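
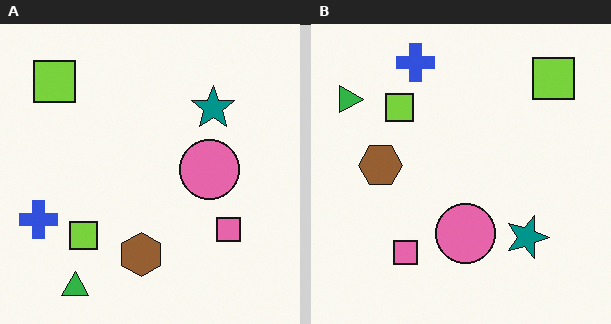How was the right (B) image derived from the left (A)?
It was rotated 90° clockwise.

The green triangle sits in the bottom-left of the left (A) image and the top-left of the right (B) — consistent with a whole-image 90° clockwise rotation.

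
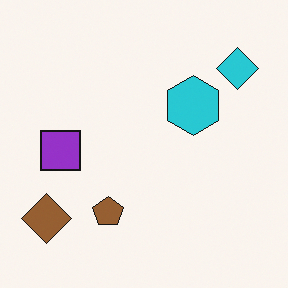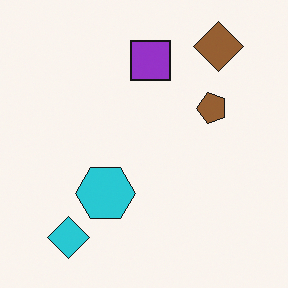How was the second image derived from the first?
The second image is the first transposed (reflected across the top-left ↔ bottom-right diagonal).

Shapes have swapped their row and column positions — what was in the top-right is now in the bottom-left — a diagonal reflection.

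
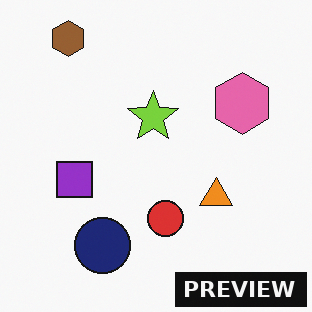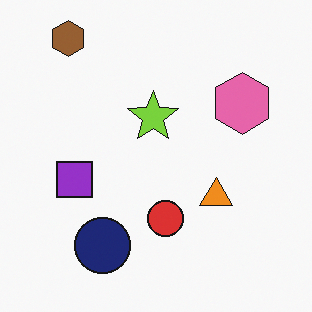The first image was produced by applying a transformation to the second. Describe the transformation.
This is the original image watermarked with the text "PREVIEW" in the lower-right corner.

A dark label reading "PREVIEW" appears in the lower-right corner.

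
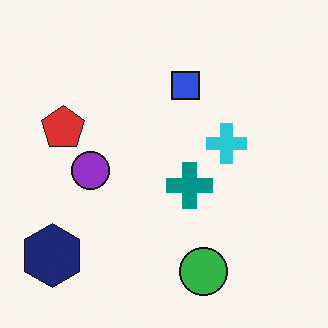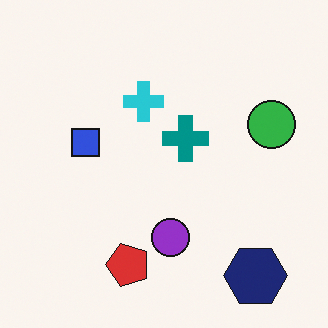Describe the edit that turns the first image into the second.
Rotated 90° counter-clockwise.

The navy hexagon sits in the bottom-left of the first image and the bottom-right of the second — consistent with a whole-image 90° counter-clockwise rotation.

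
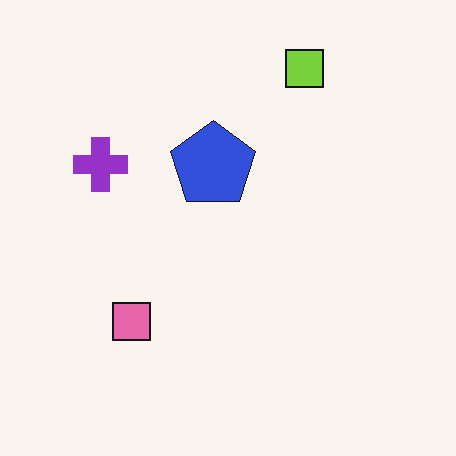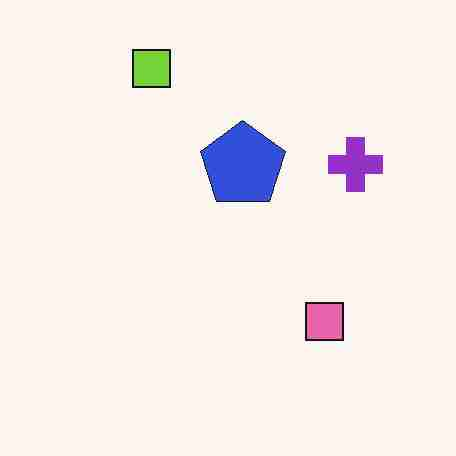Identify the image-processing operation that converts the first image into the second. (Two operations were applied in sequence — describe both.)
The second image is the first flipped horizontally (left ↔ right), then heavily JPEG-compressed with obvious blocking artifacts.

The purple cross is in the left of the first image and the right of the second — shapes on opposite sides of the vertical midline have swapped in a mirror flip. Blocky 8×8 compression artifacts appear around shape edges and the flat background shows ringing — characteristic JPEG degradation.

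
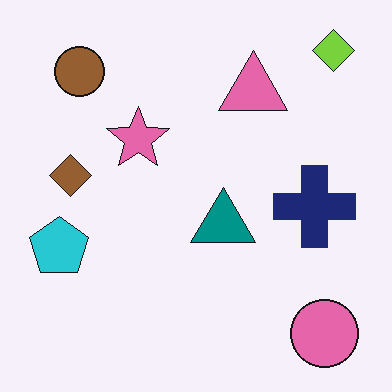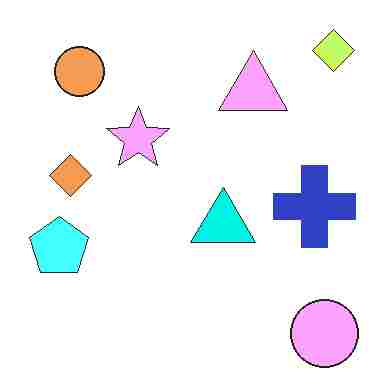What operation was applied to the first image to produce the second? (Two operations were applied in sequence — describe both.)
The transformation is: brightened a lot, then heavily JPEG-compressed with obvious blocking artifacts.

Every pixel — background and shapes alike — is uniformly brightened. Blocky 8×8 compression artifacts appear around shape edges and the flat background shows ringing — characteristic JPEG degradation.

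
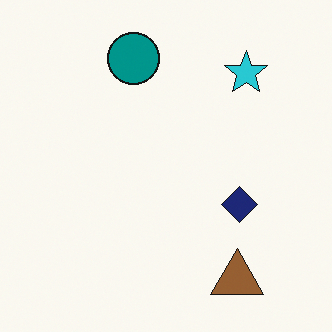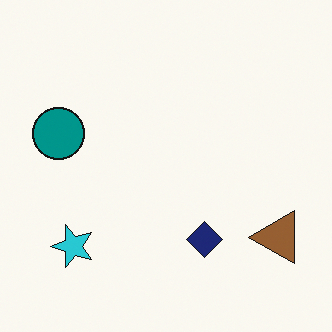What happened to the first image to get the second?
The transformation is: transposed (reflected across the top-left ↔ bottom-right diagonal).

Shapes have swapped their row and column positions — what was in the top-right is now in the bottom-left — a diagonal reflection.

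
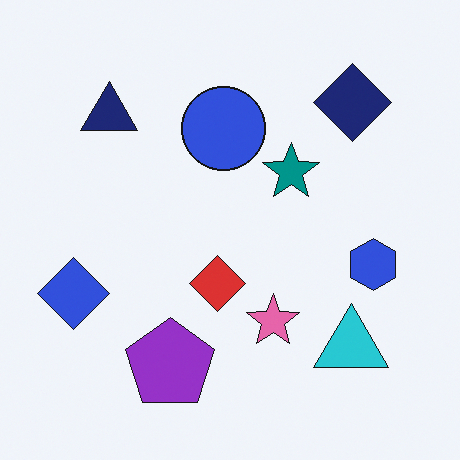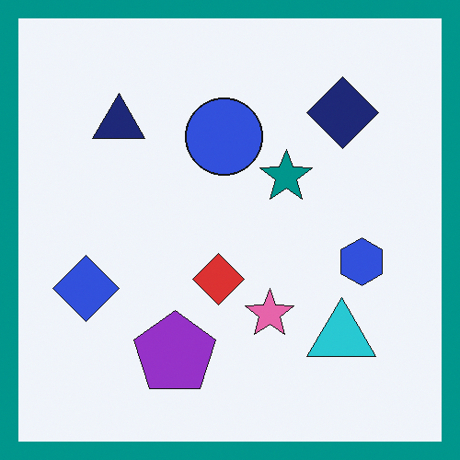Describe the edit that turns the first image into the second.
The transformation is: framed with a teal border.

A solid teal frame runs around the edge of the second image, with the content slightly shrunk inside it.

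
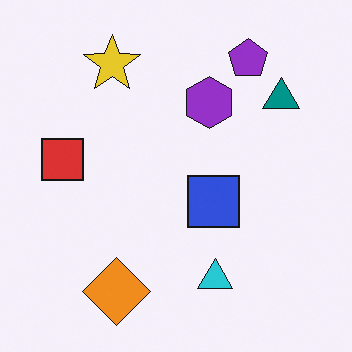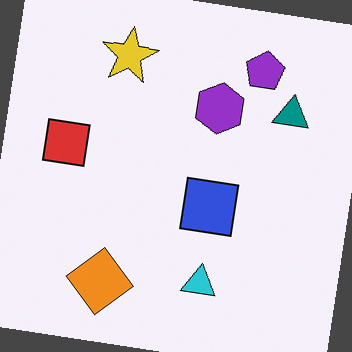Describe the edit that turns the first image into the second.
The transformation is: rotated clockwise by a slight angle.

Every shape is tilted by the same angle and the image corners show triangular fill wedges — a whole-image rotation by a non-right angle.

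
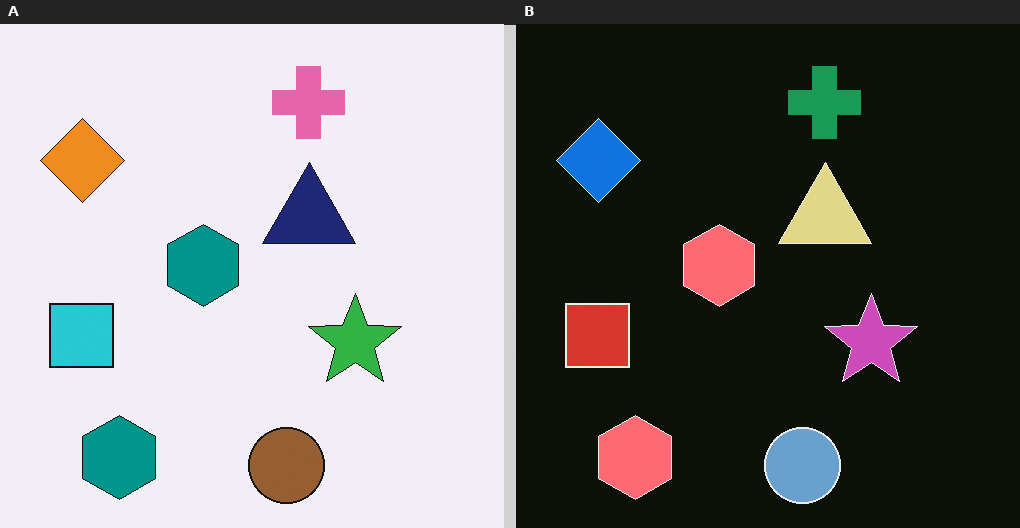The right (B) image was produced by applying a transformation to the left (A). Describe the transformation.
Color-inverted (negative).

The light background has become dark and every shape's color is its complement — a photographic negative.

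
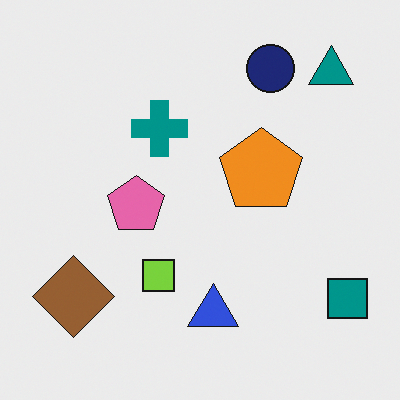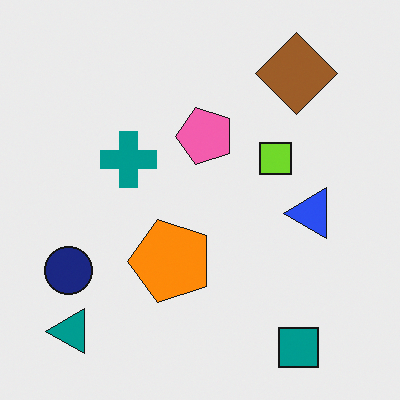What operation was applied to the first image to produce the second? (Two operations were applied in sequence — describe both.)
This is the original image slightly oversaturated, then transposed (reflected across the top-left ↔ bottom-right diagonal).

All colors are more vivid — a global saturation change. Shapes have swapped their row and column positions — what was in the top-right is now in the bottom-left — a diagonal reflection.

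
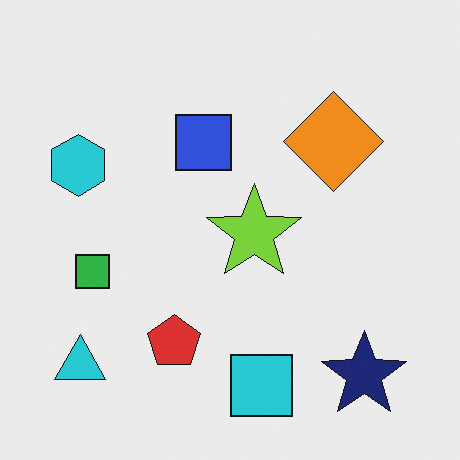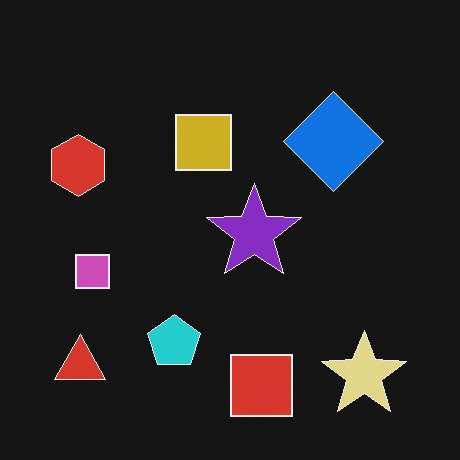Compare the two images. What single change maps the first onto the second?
This is the original image color-inverted (negative).

The light background has become dark and every shape's color is its complement — a photographic negative.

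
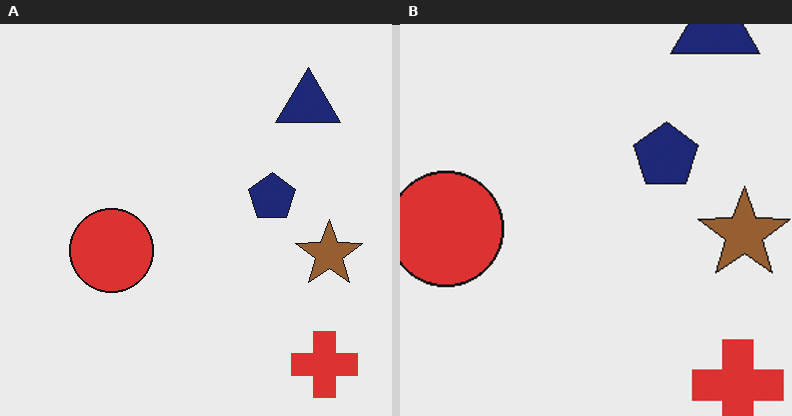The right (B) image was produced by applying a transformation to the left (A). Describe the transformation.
The right (B) image is the left (A) cropped to a modestly smaller region and rescaled.

The visible shapes are larger and the field of view is narrower; shapes near the original edges may be partly or wholly outside the frame — a crop-and-rescale.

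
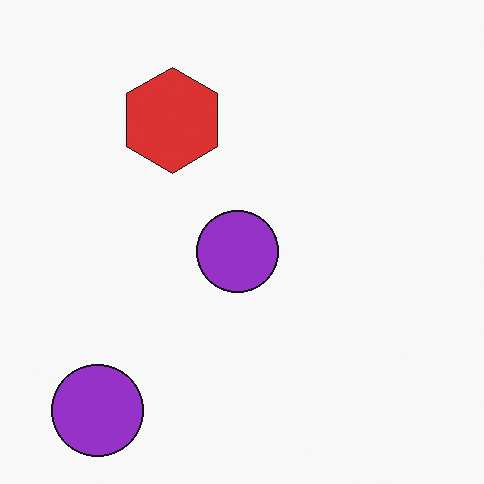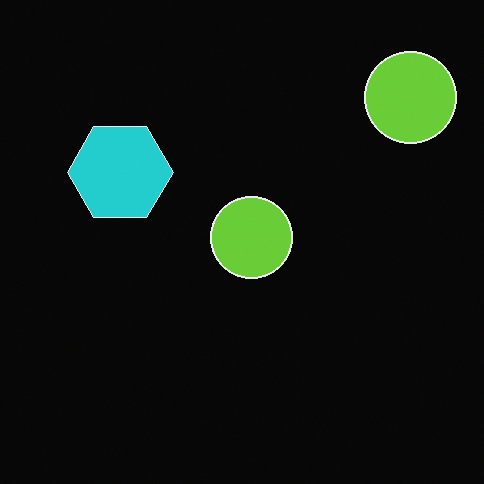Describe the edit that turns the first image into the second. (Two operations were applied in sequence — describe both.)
This is the original image transposed (reflected across the top-left ↔ bottom-right diagonal), then color-inverted (negative).

Shapes have swapped their row and column positions — what was in the top-right is now in the bottom-left — a diagonal reflection. The light background has become dark and every shape's color is its complement — a photographic negative.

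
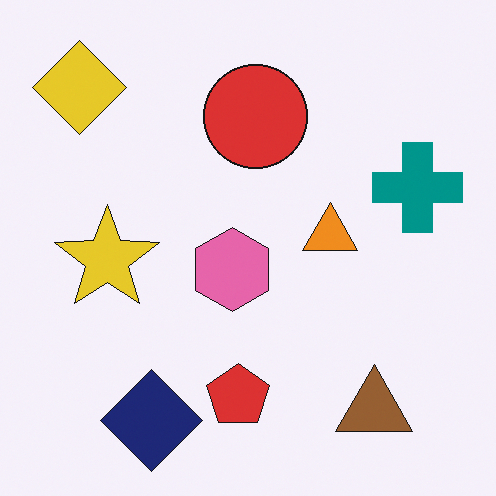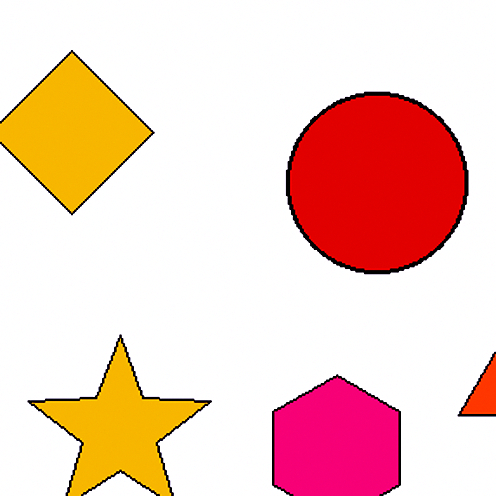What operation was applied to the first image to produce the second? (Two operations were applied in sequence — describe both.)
The transformation is: cropped tightly and scaled back up, then given much higher contrast.

The visible shapes are larger and the field of view is narrower; shapes near the original edges may be partly or wholly outside the frame — a crop-and-rescale. Tones are pushed away from mid-grey across the whole image — a global contrast change.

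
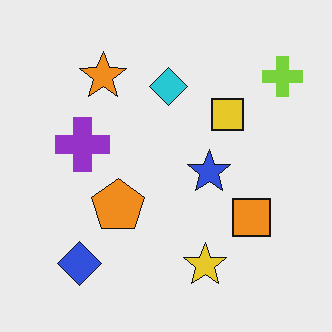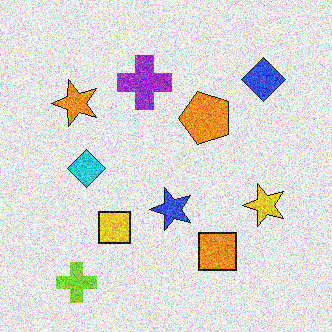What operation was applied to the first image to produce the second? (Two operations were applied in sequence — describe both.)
The second image is the first transposed (reflected across the top-left ↔ bottom-right diagonal), then degraded with strong gaussian noise.

Shapes have swapped their row and column positions — what was in the top-right is now in the bottom-left — a diagonal reflection. Random speckle covers the whole image, including the flat background.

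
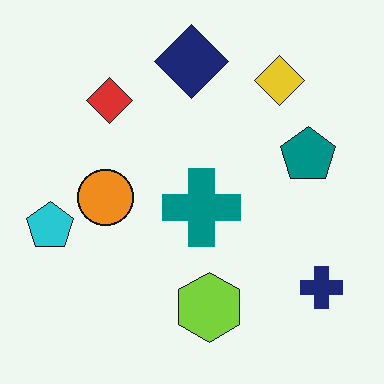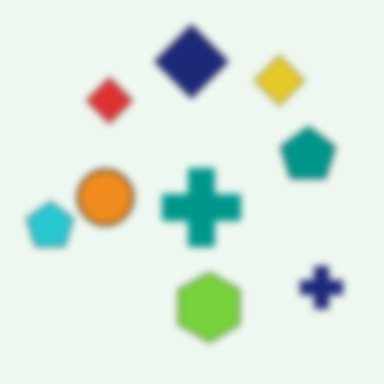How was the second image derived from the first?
The transformation is: moderately blurred.

Shape edges and outlines are uniformly softened across the whole image.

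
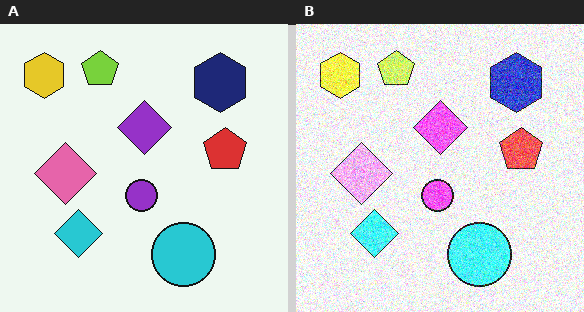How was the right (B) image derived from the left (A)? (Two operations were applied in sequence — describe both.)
The right (B) image is the left (A) brightened a lot, then degraded with strong gaussian noise.

Every pixel — background and shapes alike — is uniformly brightened. Random speckle covers the whole image, including the flat background.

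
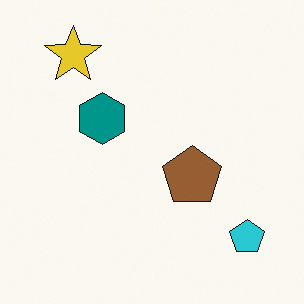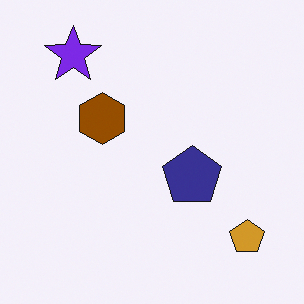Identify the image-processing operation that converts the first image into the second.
The second image is the first hue-shifted through roughly half the color wheel.

Every shape's color has rotated by the same amount around the hue wheel — a uniform hue shift.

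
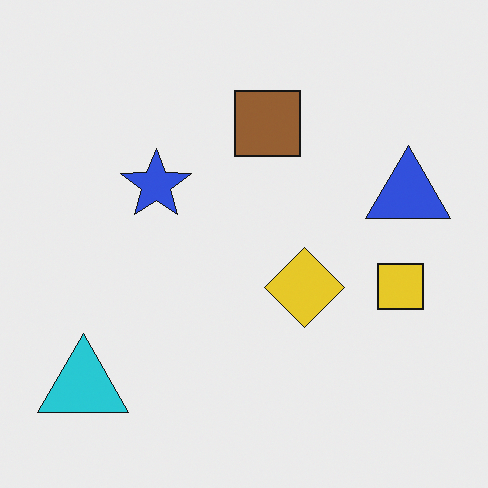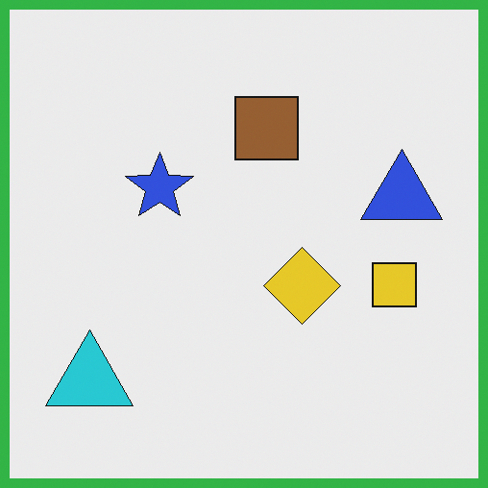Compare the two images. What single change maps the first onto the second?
Framed with a green border.

A solid green frame runs around the edge of the second image, with the content slightly shrunk inside it.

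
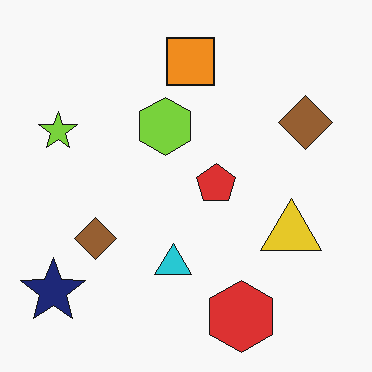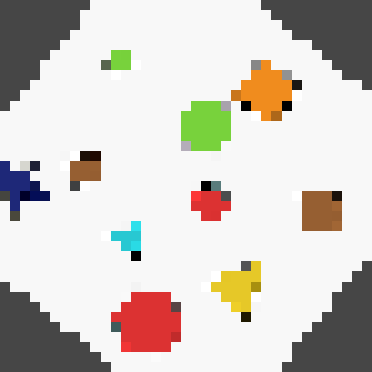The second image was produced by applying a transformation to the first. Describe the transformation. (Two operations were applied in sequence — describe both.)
It was rotated clockwise by a large amount — several tens of degrees, then heavily pixelated into large blocks.

Every shape is tilted by the same angle and the image corners show triangular fill wedges — a whole-image rotation by a non-right angle. Shapes are reduced to large square blocks; fine edges and outlines are lost — a downscale-then-upscale (mosaic) effect.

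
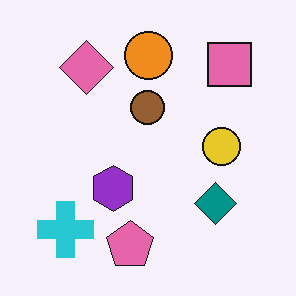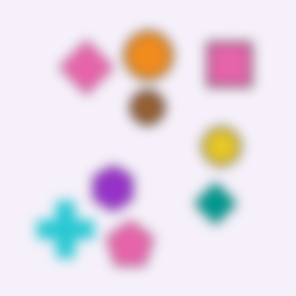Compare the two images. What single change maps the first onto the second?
This is the original image heavily blurred.

Shape edges and outlines are uniformly softened across the whole image.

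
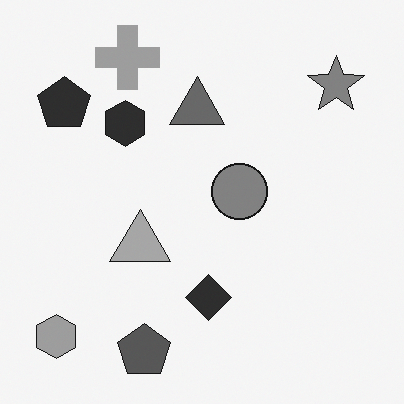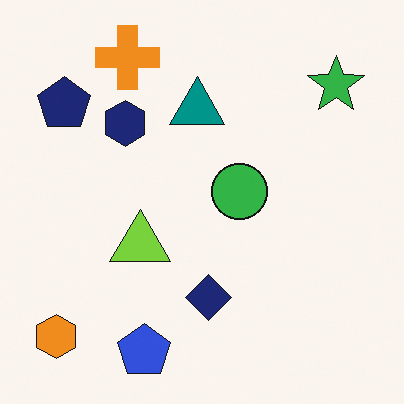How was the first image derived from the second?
The first image is the second converted to grayscale.

All color is removed — every shape is now a shade of grey.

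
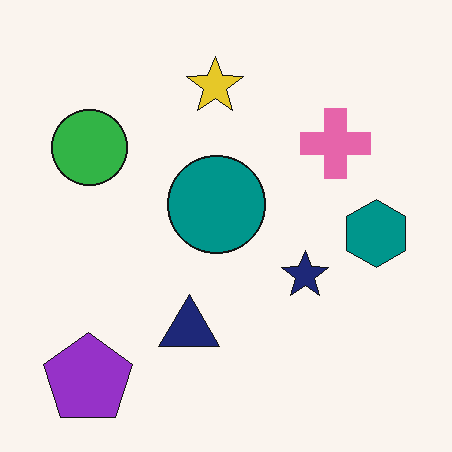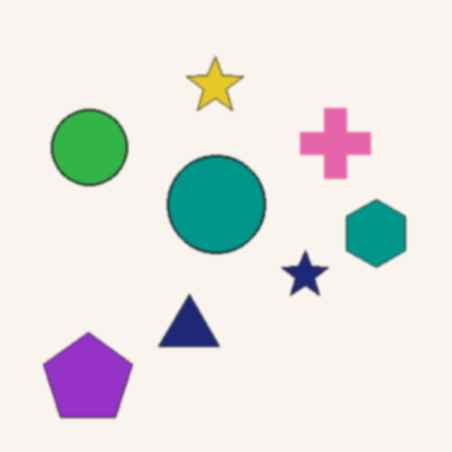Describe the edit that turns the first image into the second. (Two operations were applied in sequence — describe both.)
This is the original image given a subtle gaussian blur, then given moderate JPEG compression.

Shape edges and outlines are uniformly softened across the whole image. Blocky 8×8 compression artifacts appear around shape edges and the flat background shows ringing — characteristic JPEG degradation.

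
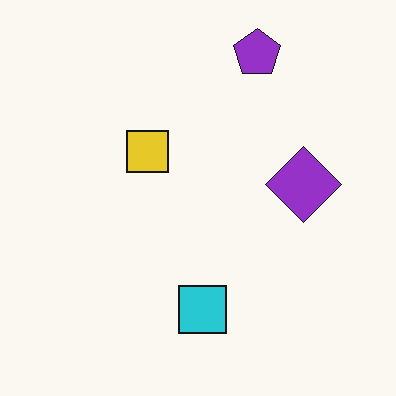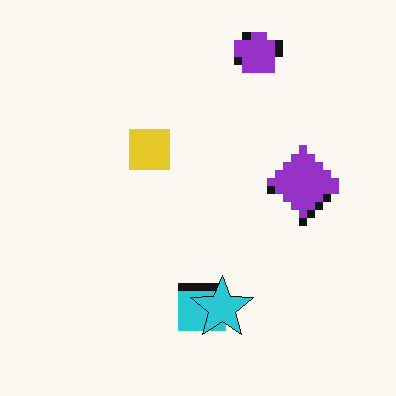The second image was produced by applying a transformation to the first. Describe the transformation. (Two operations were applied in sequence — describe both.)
The transformation is: pixelated into visible square blocks, then overlaid with an additional cyan star.

Shapes are reduced to large square blocks; fine edges and outlines are lost — a downscale-then-upscale (mosaic) effect. A cyan star appears in the second image that is absent from the first.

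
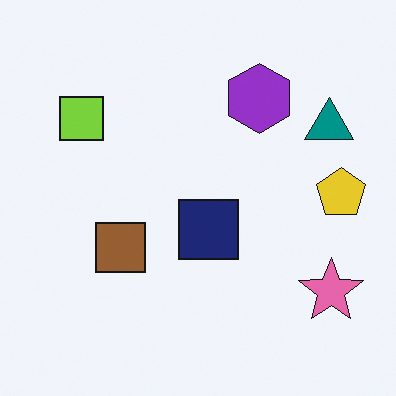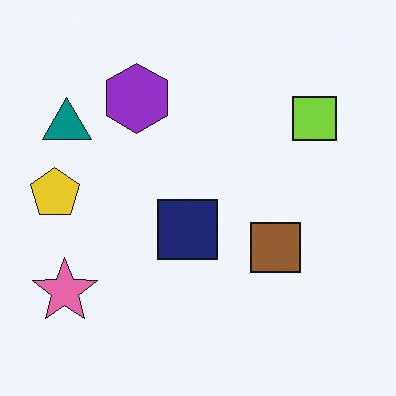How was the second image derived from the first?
This is the original image flipped horizontally (left ↔ right).

The yellow pentagon is in the right of the first image and the left of the second — shapes on opposite sides of the vertical midline have swapped in a mirror flip.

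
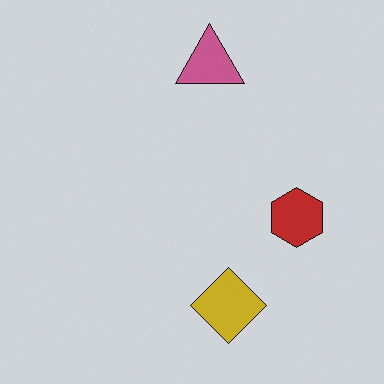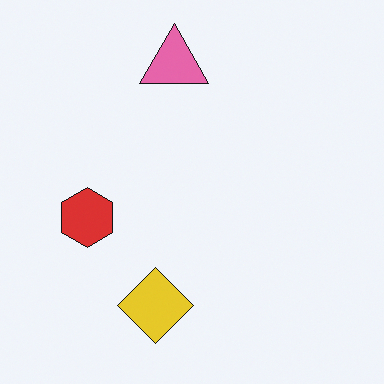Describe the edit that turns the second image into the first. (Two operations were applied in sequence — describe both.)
The first image is the second flipped horizontally (left ↔ right), then darkened a little.

The red hexagon is in the left of the second image and the right of the first — shapes on opposite sides of the vertical midline have swapped in a mirror flip. Every pixel — background and shapes alike — is uniformly darkened.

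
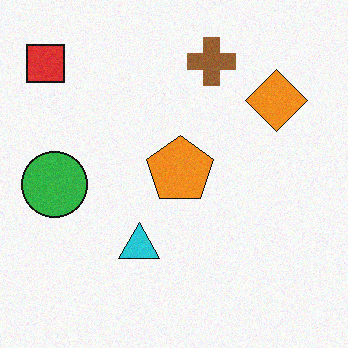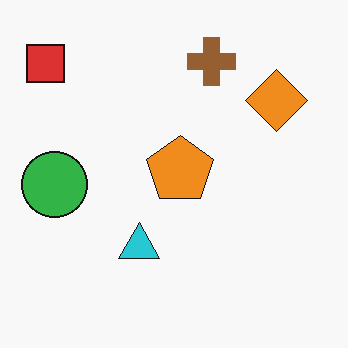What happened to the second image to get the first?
It was degraded with light additive noise.

Random speckle covers the whole image, including the flat background.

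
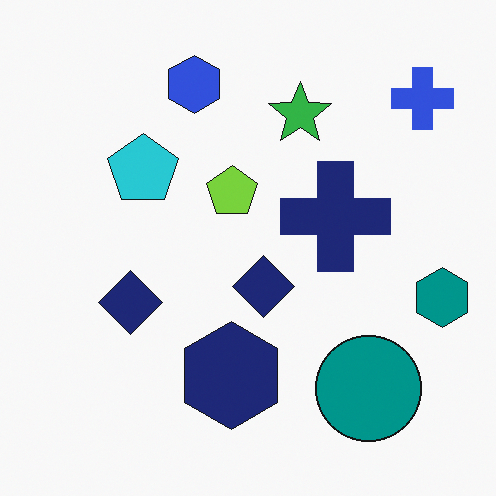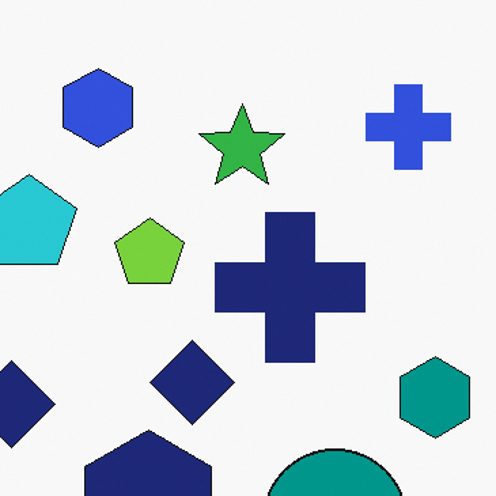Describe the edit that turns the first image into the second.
This is the original image cropped slightly and scaled back up.

The visible shapes are larger and the field of view is narrower; shapes near the original edges may be partly or wholly outside the frame — a crop-and-rescale.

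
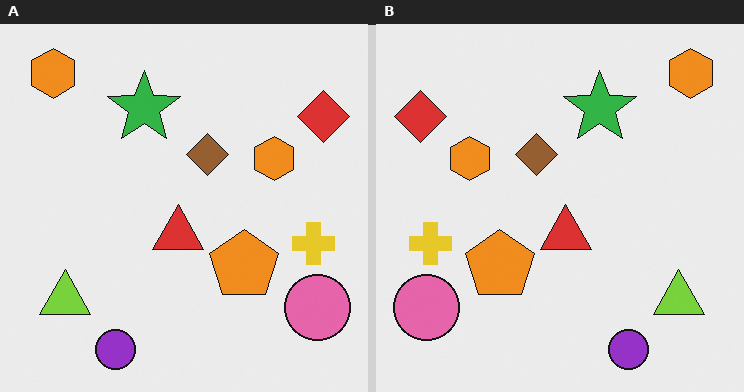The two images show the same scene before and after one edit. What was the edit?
Flipped horizontally (left ↔ right).

The red diamond is in the top-right of the left (A) image and the top-left of the right (B) — shapes on opposite sides of the vertical midline have swapped in a mirror flip.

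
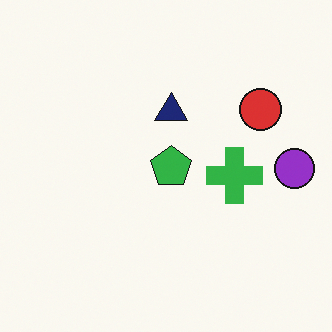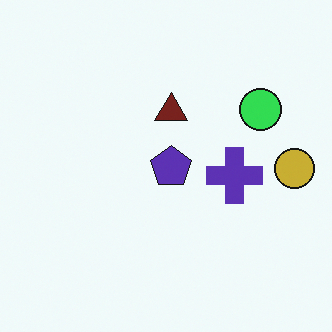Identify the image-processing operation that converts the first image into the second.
Hue-shifted noticeably.

Every shape's color has rotated by the same amount around the hue wheel — a uniform hue shift.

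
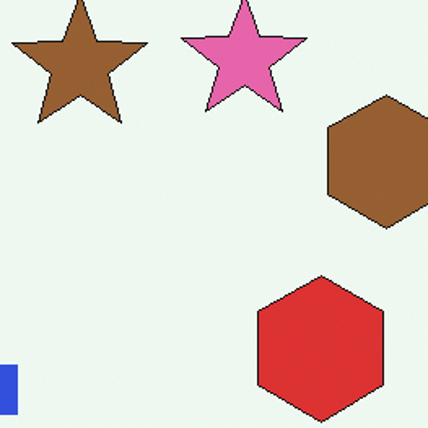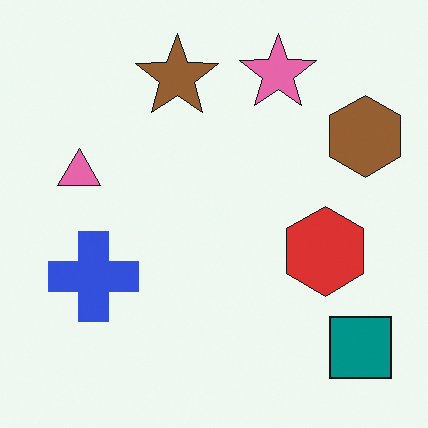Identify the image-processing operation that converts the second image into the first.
The transformation is: cropped to a noticeably smaller region and rescaled.

The visible shapes are larger and the field of view is narrower; shapes near the original edges may be partly or wholly outside the frame — a crop-and-rescale.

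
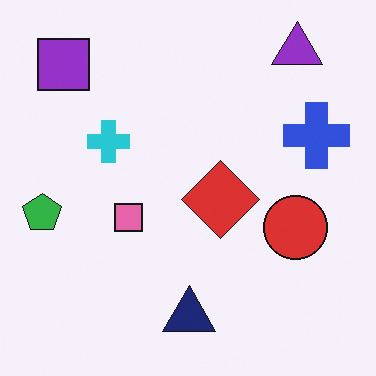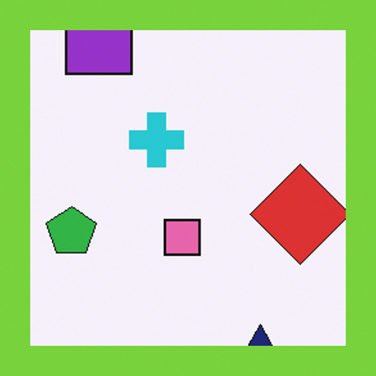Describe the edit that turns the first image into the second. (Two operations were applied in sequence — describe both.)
The image was cropped slightly and scaled back up, then framed with a lime border.

The visible shapes are larger and the field of view is narrower; shapes near the original edges may be partly or wholly outside the frame — a crop-and-rescale. A solid lime frame runs around the edge of the second image, with the content slightly shrunk inside it.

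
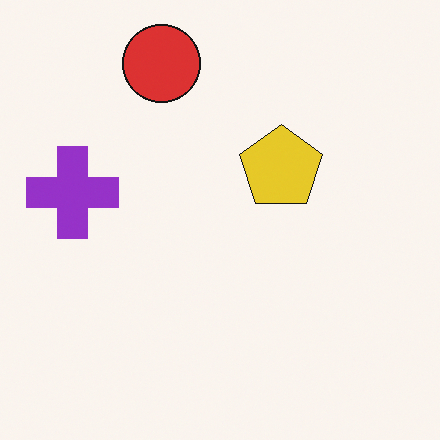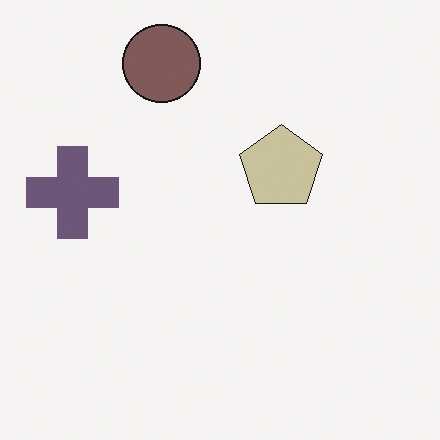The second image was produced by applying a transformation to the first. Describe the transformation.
The image was made much more muted (saturation change).

All colors are more muted and greyish — a global saturation change.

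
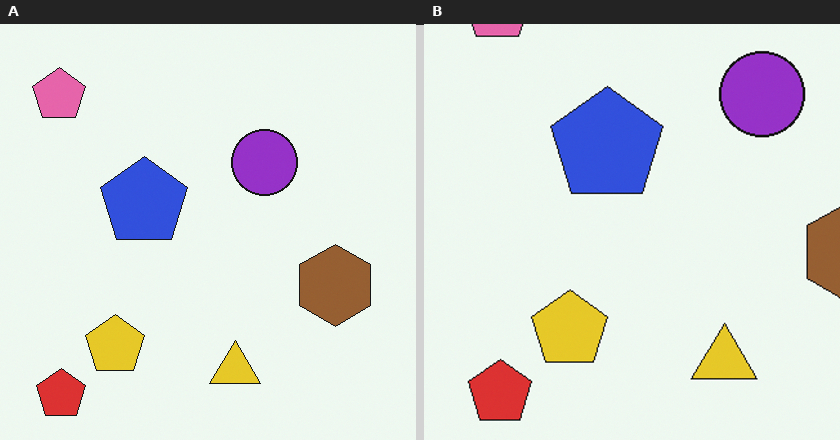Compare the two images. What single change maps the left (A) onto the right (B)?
The transformation is: cropped slightly and scaled back up.

The visible shapes are larger and the field of view is narrower; shapes near the original edges may be partly or wholly outside the frame — a crop-and-rescale.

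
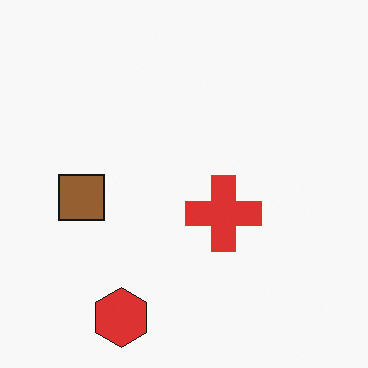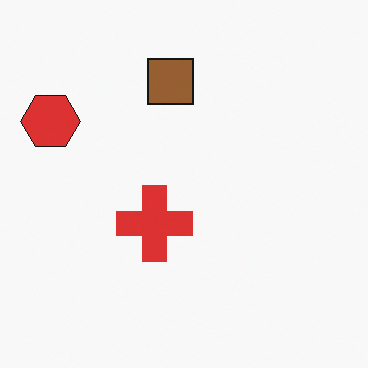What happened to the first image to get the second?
The second image is the first rotated 90° clockwise.

The red hexagon sits in the bottom-left of the first image and the top-left of the second — consistent with a whole-image 90° clockwise rotation.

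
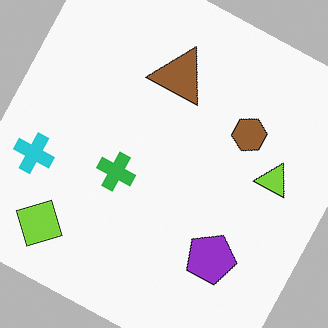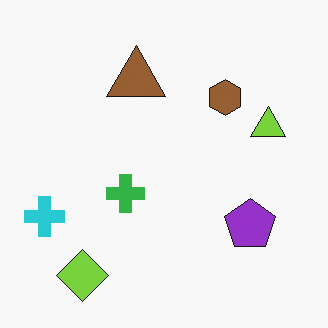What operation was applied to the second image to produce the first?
This is the original image rotated clockwise by a clearly visible amount.

Every shape is tilted by the same angle and the image corners show triangular fill wedges — a whole-image rotation by a non-right angle.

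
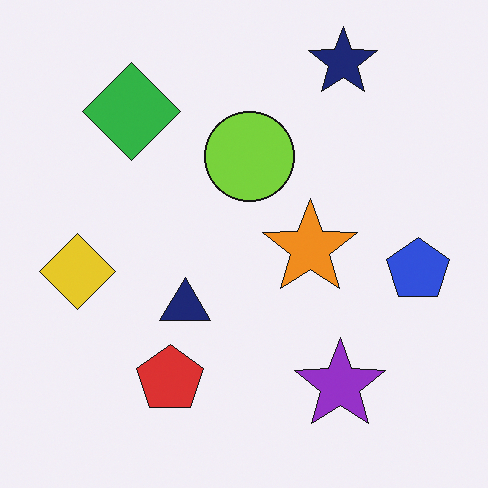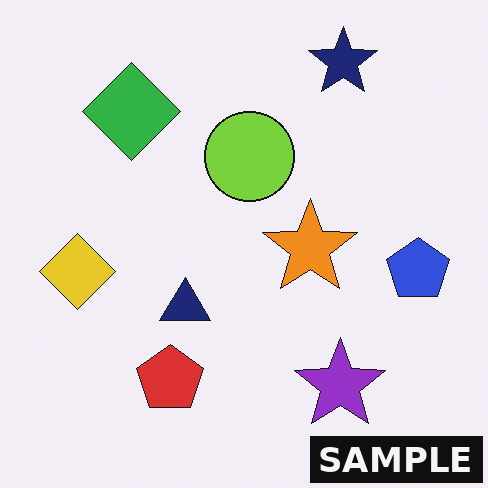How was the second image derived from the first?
The second image is the first watermarked with the text "SAMPLE" in the lower-right corner.

A dark label reading "SAMPLE" appears in the lower-right corner.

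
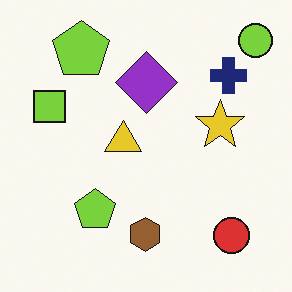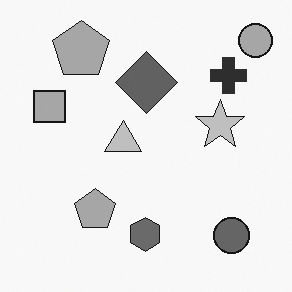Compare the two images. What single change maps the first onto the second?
Converted to grayscale.

All color is removed — every shape is now a shade of grey.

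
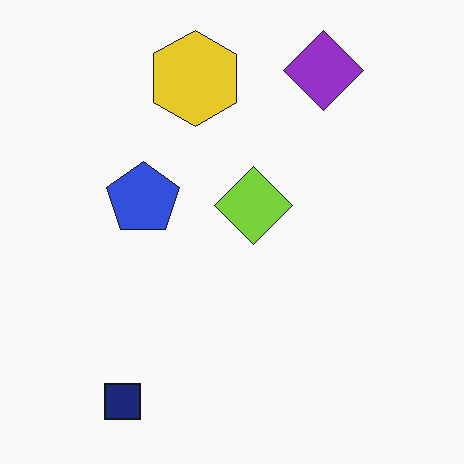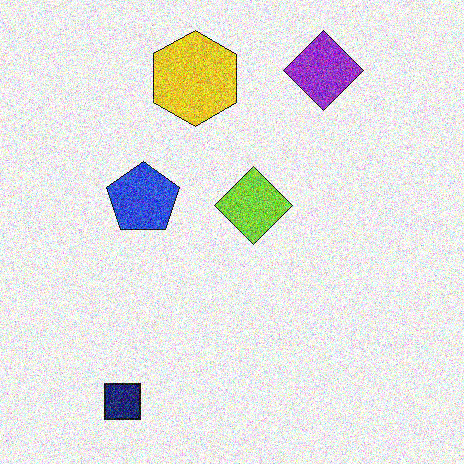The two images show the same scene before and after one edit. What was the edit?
This is the original image degraded with strong gaussian noise.

Random speckle covers the whole image, including the flat background.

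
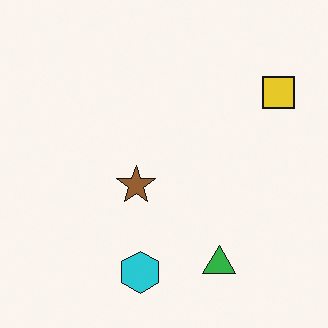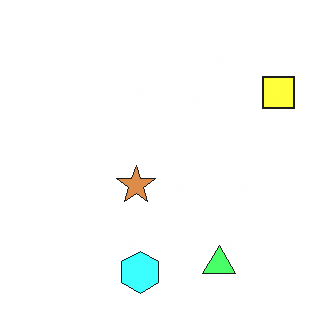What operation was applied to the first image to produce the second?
This is the original image noticeably brightened.

Every pixel — background and shapes alike — is uniformly brightened.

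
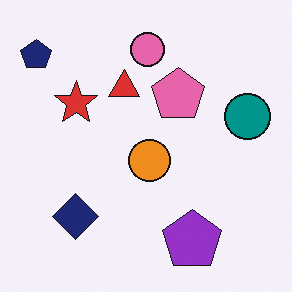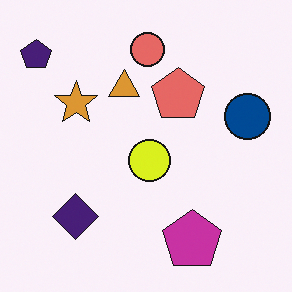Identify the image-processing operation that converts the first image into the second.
Hue-shifted slightly.

Every shape's color has rotated by the same amount around the hue wheel — a uniform hue shift.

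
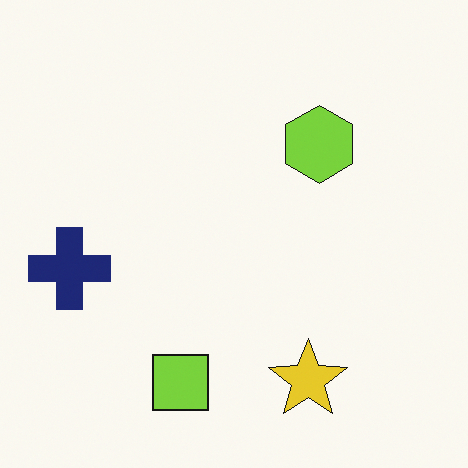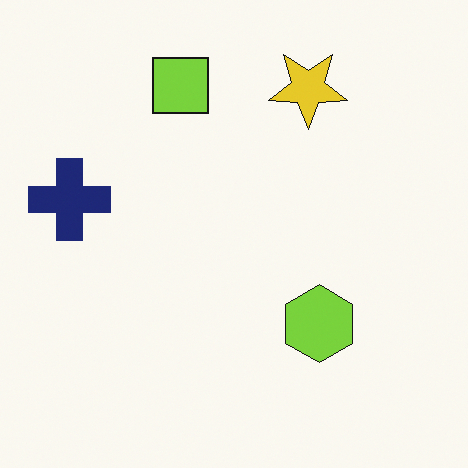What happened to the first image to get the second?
It was flipped vertically (top ↔ bottom).

The lime square is in the bottom of the first image and the top of the second — shapes on opposite sides of the horizontal midline have swapped in a mirror flip.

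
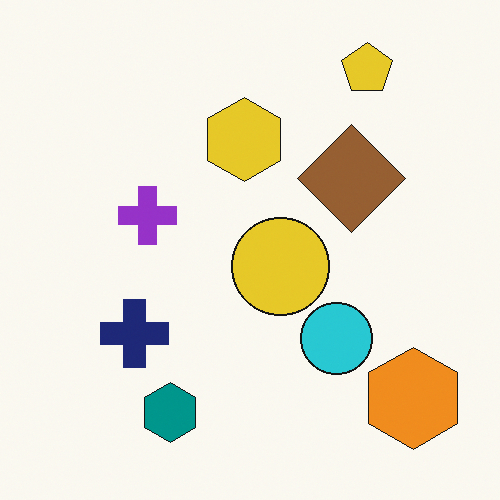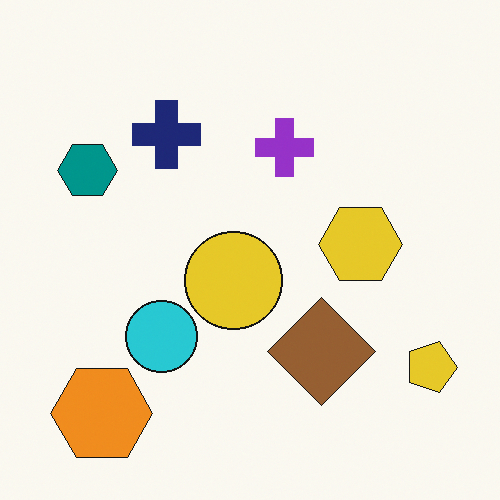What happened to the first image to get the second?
It was rotated 90° clockwise.

The orange hexagon sits in the bottom-right of the first image and the bottom-left of the second — consistent with a whole-image 90° clockwise rotation.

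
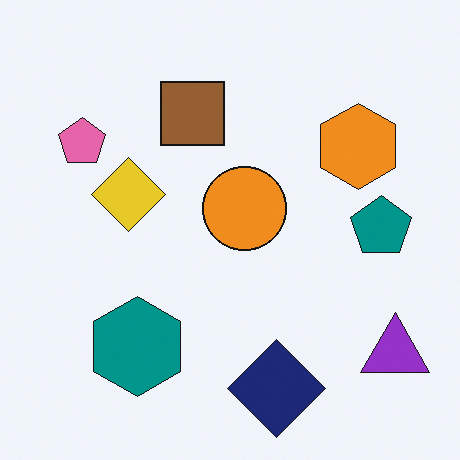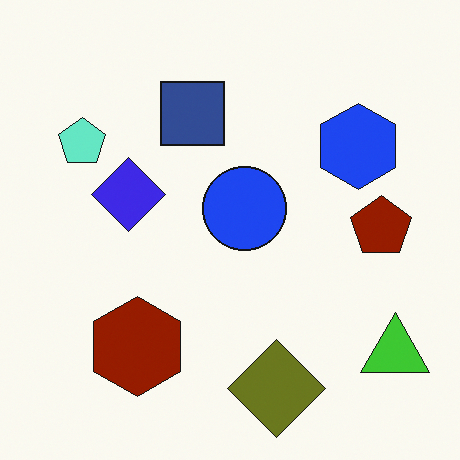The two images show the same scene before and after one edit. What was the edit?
The image was hue-shifted through roughly half the color wheel.

Every shape's color has rotated by the same amount around the hue wheel — a uniform hue shift.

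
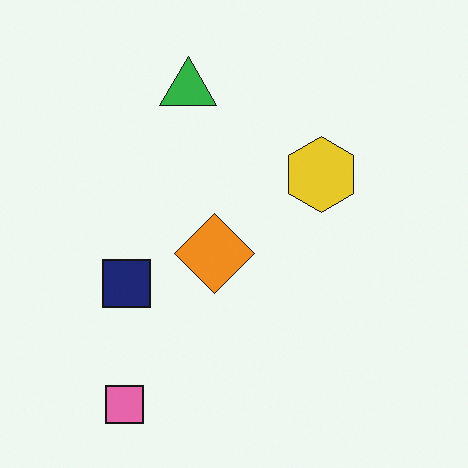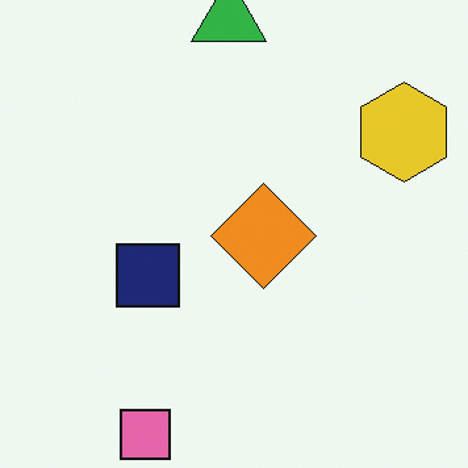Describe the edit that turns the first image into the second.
This is the original image cropped slightly and scaled back up.

The visible shapes are larger and the field of view is narrower; shapes near the original edges may be partly or wholly outside the frame — a crop-and-rescale.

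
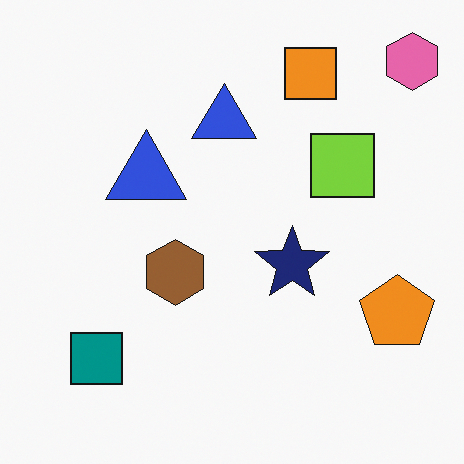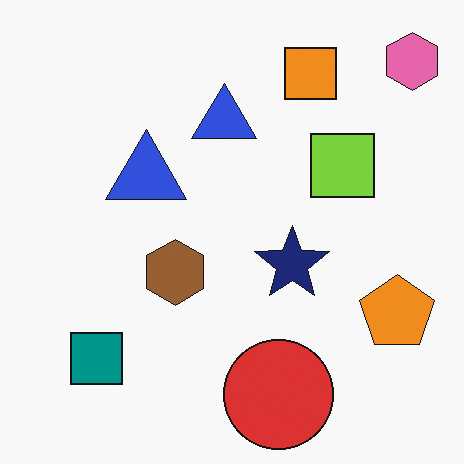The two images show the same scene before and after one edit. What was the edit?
The transformation is: overlaid with an additional red circle.

A red circle appears in the second image that is absent from the first.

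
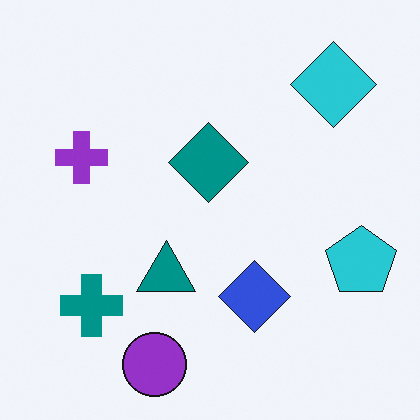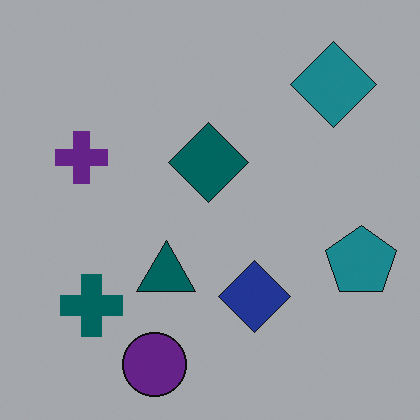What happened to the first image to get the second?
The transformation is: noticeably darkened.

Every pixel — background and shapes alike — is uniformly darkened.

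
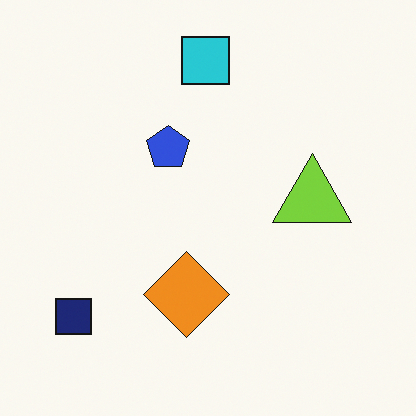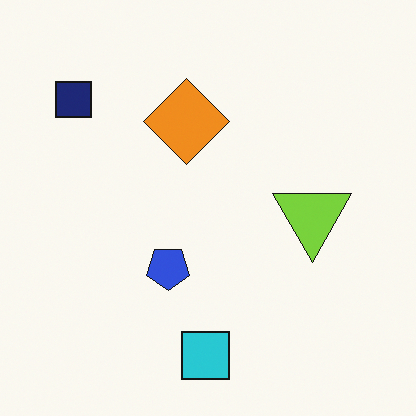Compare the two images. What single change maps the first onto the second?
The second image is the first flipped vertically (top ↔ bottom).

The cyan square is in the top of the first image and the bottom of the second — shapes on opposite sides of the horizontal midline have swapped in a mirror flip.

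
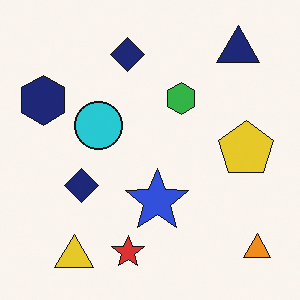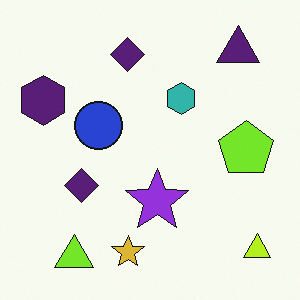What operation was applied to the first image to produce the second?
The image was hue-shifted by a small amount.

Every shape's color has rotated by the same amount around the hue wheel — a uniform hue shift.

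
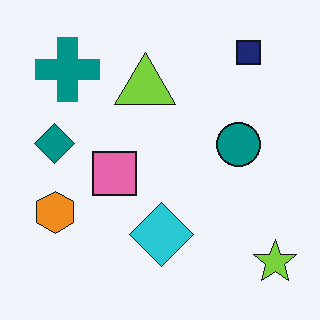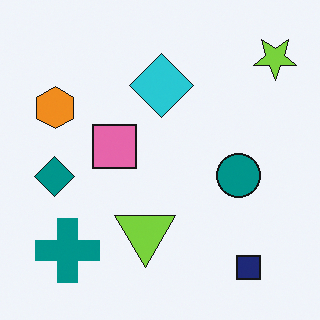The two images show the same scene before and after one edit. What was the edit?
The second image is the first flipped vertically (top ↔ bottom).

The navy square is in the top-right of the first image and the bottom-right of the second — shapes on opposite sides of the horizontal midline have swapped in a mirror flip.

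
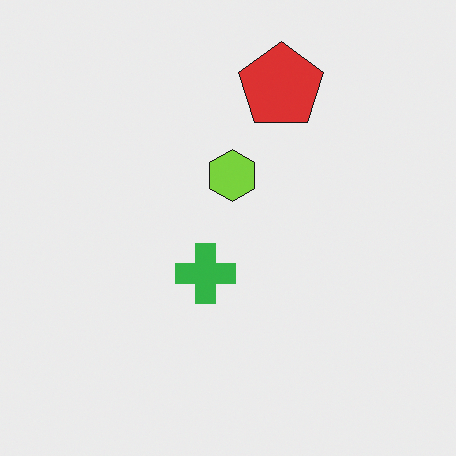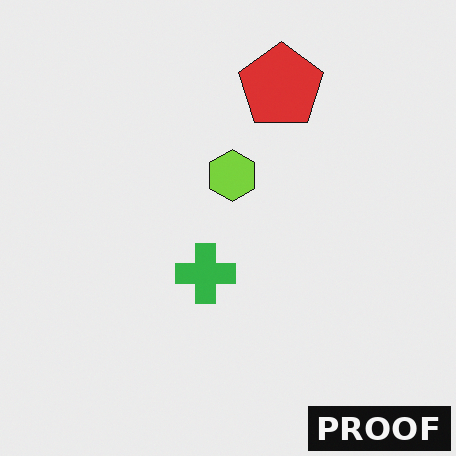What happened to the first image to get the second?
It was watermarked with the text "PROOF" in the lower-right corner.

A dark label reading "PROOF" appears in the lower-right corner.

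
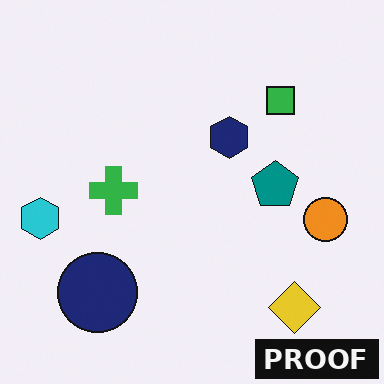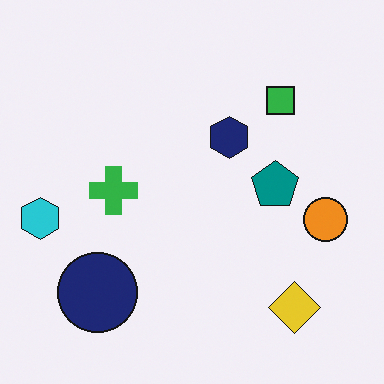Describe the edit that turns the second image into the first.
This is the original image watermarked with the text "PROOF" in the lower-right corner.

A dark label reading "PROOF" appears in the lower-right corner.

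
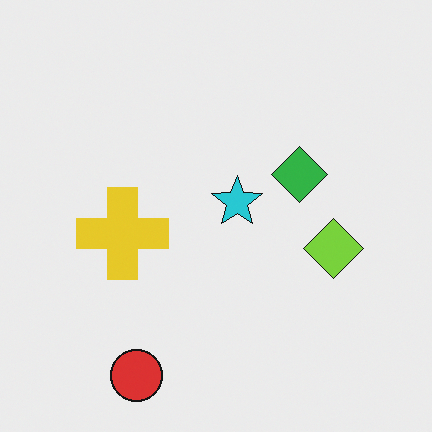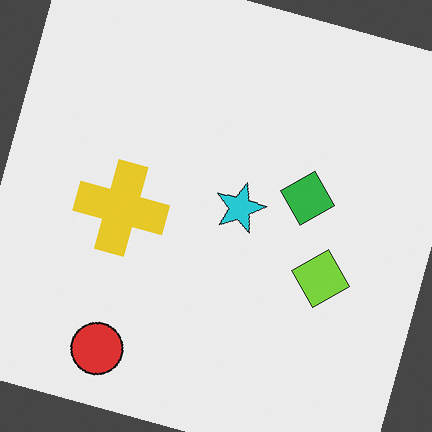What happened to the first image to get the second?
The transformation is: rotated clockwise by a moderate amount.

Every shape is tilted by the same angle and the image corners show triangular fill wedges — a whole-image rotation by a non-right angle.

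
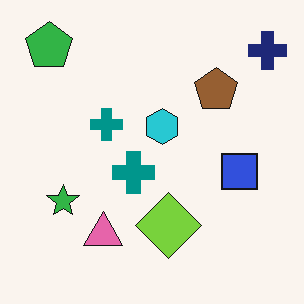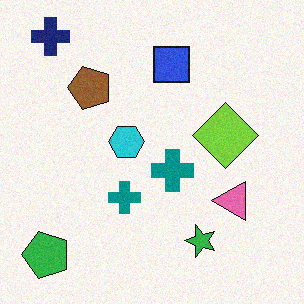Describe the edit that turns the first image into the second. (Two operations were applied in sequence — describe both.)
Rotated 90° counter-clockwise, then degraded with light additive noise.

The navy cross sits in the top-right of the first image and the top-left of the second — consistent with a whole-image 90° counter-clockwise rotation. Random speckle covers the whole image, including the flat background.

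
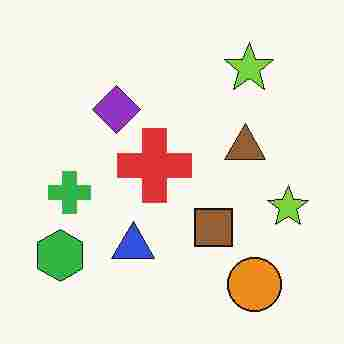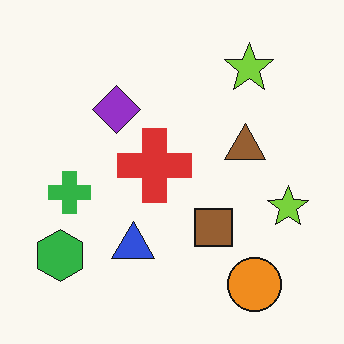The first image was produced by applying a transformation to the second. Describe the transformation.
The image was degraded with heavy JPEG compression.

Blocky 8×8 compression artifacts appear around shape edges and the flat background shows ringing — characteristic JPEG degradation.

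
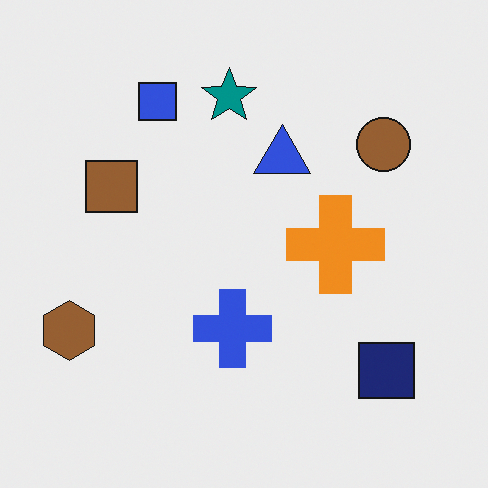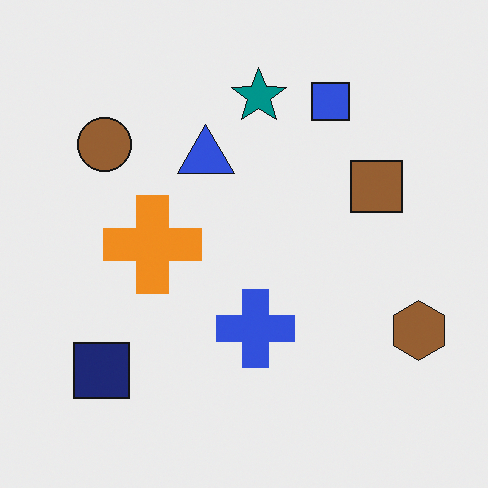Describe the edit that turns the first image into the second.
This is the original image flipped horizontally (left ↔ right).

The brown hexagon is in the bottom-left of the first image and the bottom-right of the second — shapes on opposite sides of the vertical midline have swapped in a mirror flip.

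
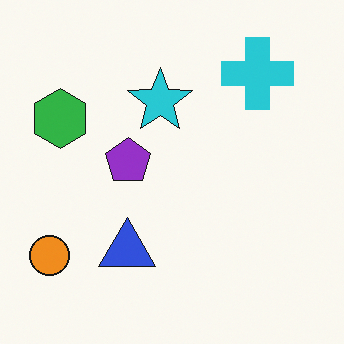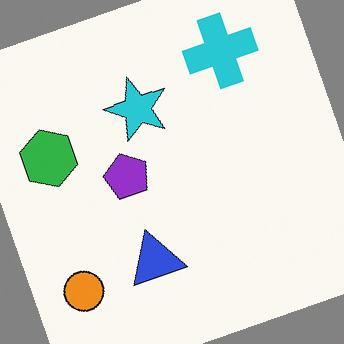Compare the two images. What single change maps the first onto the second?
The transformation is: rotated counter-clockwise by a moderate amount.

Every shape is tilted by the same angle and the image corners show triangular fill wedges — a whole-image rotation by a non-right angle.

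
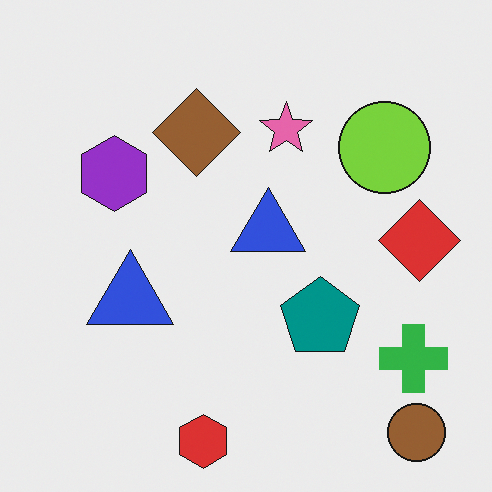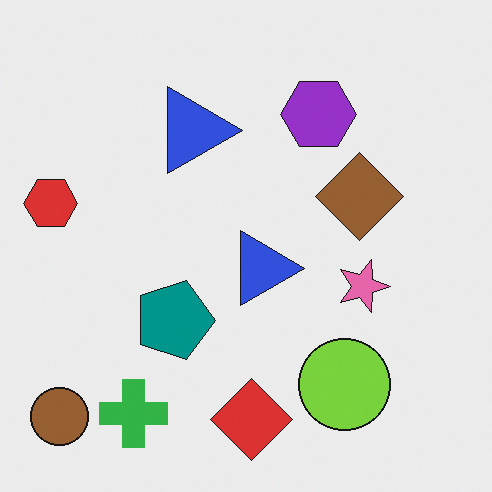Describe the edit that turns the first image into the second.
The transformation is: rotated 90° clockwise.

The brown circle sits in the bottom-right of the first image and the bottom-left of the second — consistent with a whole-image 90° clockwise rotation.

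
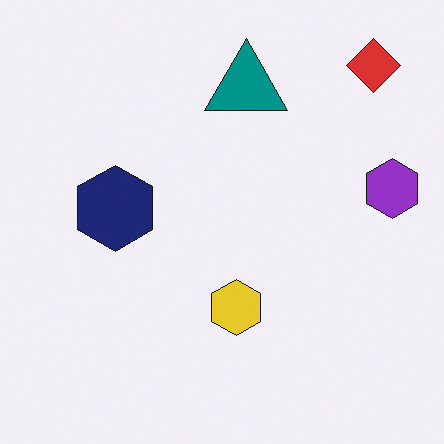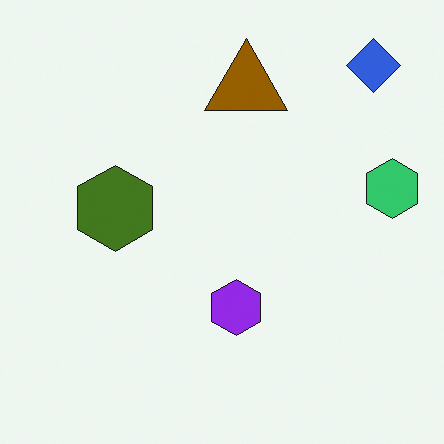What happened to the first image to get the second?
It was hue-shifted by a large amount.

Every shape's color has rotated by the same amount around the hue wheel — a uniform hue shift.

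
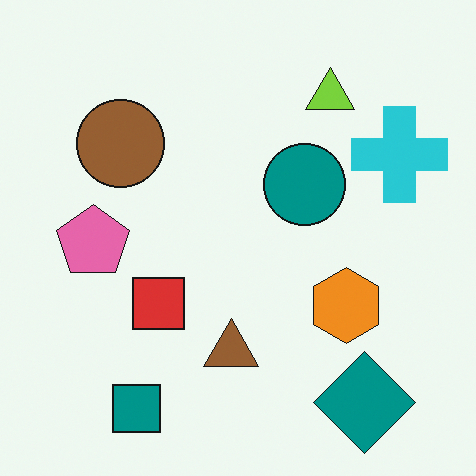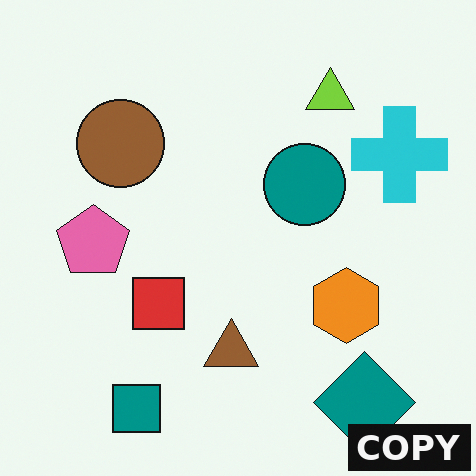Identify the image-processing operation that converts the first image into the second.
Watermarked with the text "COPY" in the lower-right corner.

A dark label reading "COPY" appears in the lower-right corner.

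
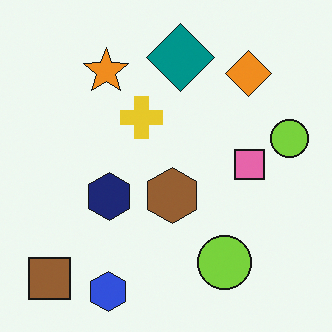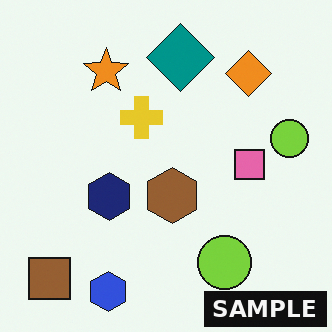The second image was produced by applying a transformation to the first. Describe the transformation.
The second image is the first watermarked with the text "SAMPLE" in the lower-right corner.

A dark label reading "SAMPLE" appears in the lower-right corner.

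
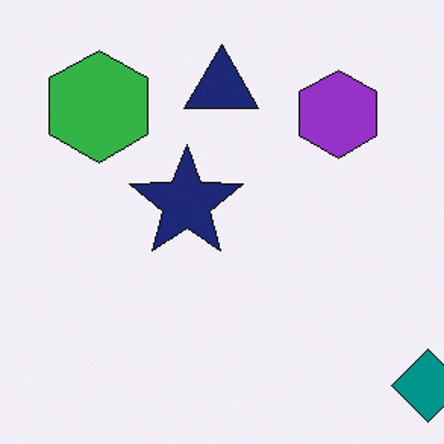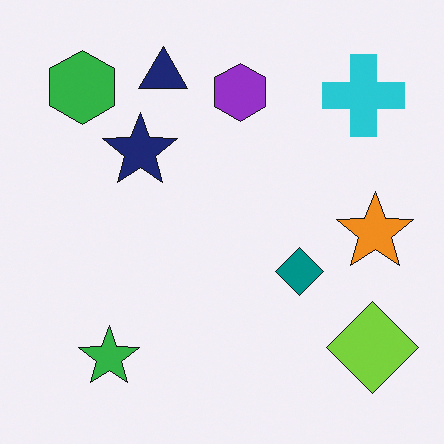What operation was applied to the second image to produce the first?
It was cropped to a modestly smaller region and rescaled.

The visible shapes are larger and the field of view is narrower; shapes near the original edges may be partly or wholly outside the frame — a crop-and-rescale.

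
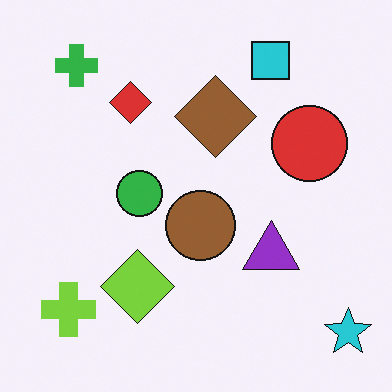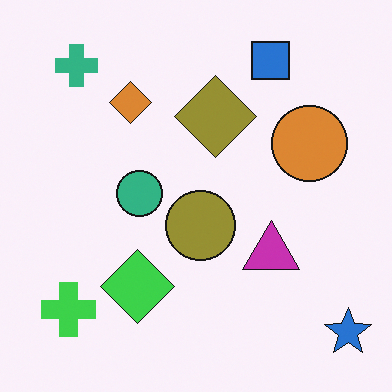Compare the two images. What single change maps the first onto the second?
The second image is the first hue-shifted slightly.

Every shape's color has rotated by the same amount around the hue wheel — a uniform hue shift.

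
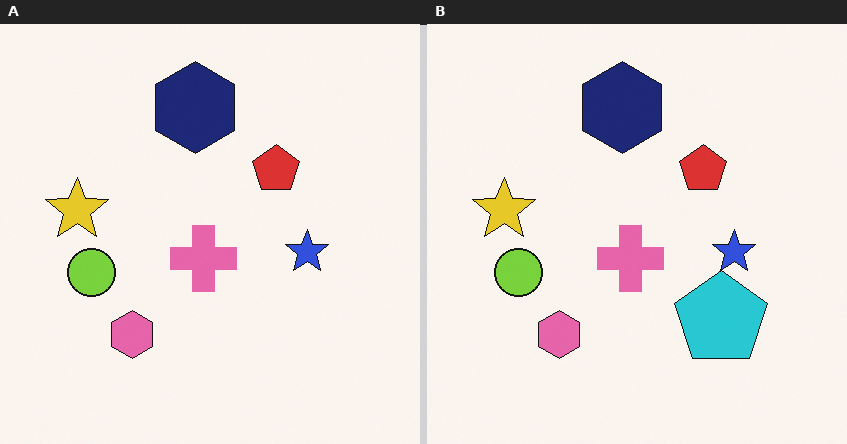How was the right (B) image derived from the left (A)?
This is the original image overlaid with an additional cyan pentagon.

A cyan pentagon appears in the right (B) image that is absent from the left (A).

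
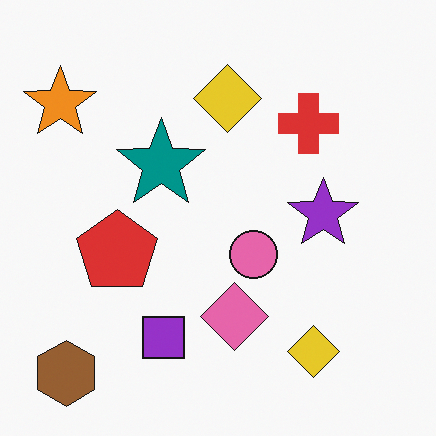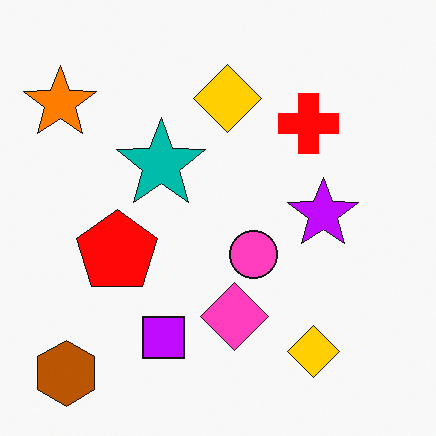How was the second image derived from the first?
The image was made much more vivid (saturation change).

All colors are more vivid — a global saturation change.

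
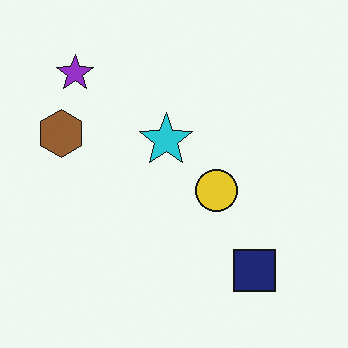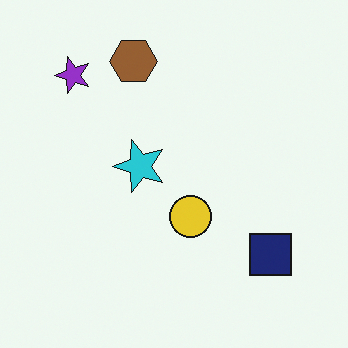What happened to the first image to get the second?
Transposed (reflected across the top-left ↔ bottom-right diagonal).

Shapes have swapped their row and column positions — what was in the top-right is now in the bottom-left — a diagonal reflection.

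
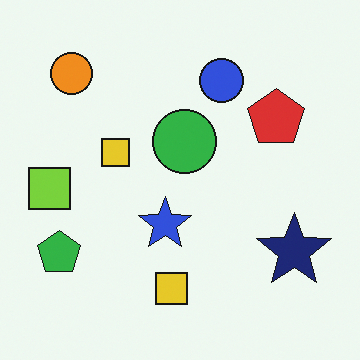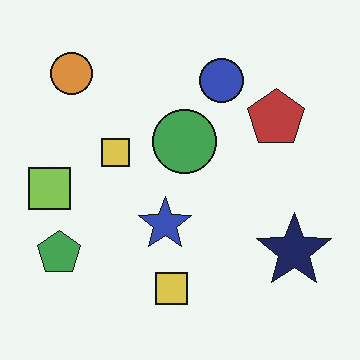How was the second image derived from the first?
It was slightly desaturated.

All colors are more muted and greyish — a global saturation change.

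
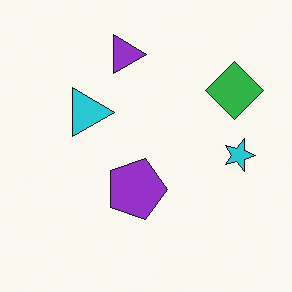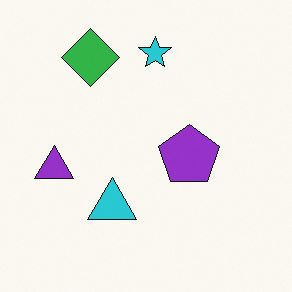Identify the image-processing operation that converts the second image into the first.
The image was rotated 90° clockwise.

The green diamond sits in the top-left of the second image and the top-right of the first — consistent with a whole-image 90° clockwise rotation.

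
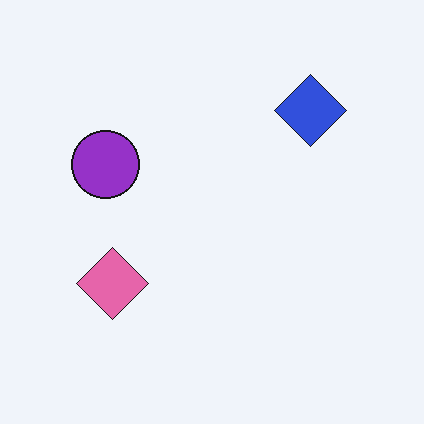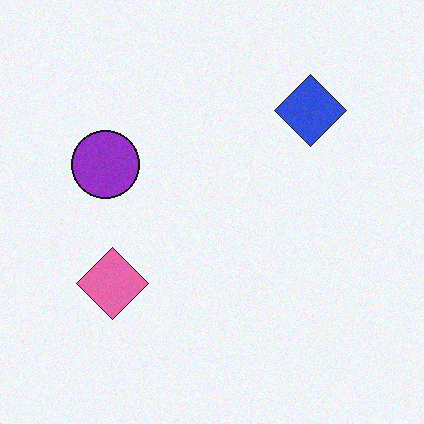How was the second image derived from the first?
The second image is the first degraded with subtle gaussian noise.

Random speckle covers the whole image, including the flat background.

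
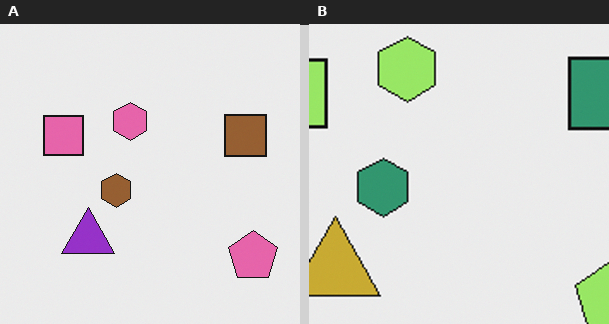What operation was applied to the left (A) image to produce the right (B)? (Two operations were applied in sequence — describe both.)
It was hue-shifted noticeably, then cropped tightly and scaled back up.

Every shape's color has rotated by the same amount around the hue wheel — a uniform hue shift. The visible shapes are larger and the field of view is narrower; shapes near the original edges may be partly or wholly outside the frame — a crop-and-rescale.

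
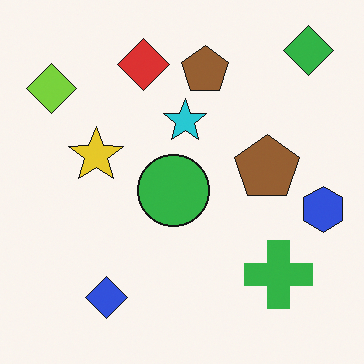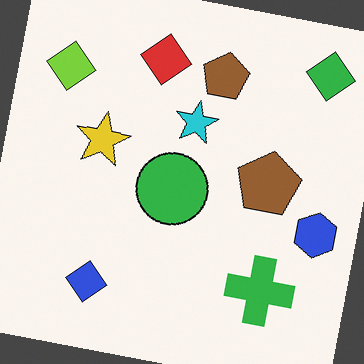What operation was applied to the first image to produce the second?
It was rotated clockwise by a small amount.

Every shape is tilted by the same angle and the image corners show triangular fill wedges — a whole-image rotation by a non-right angle.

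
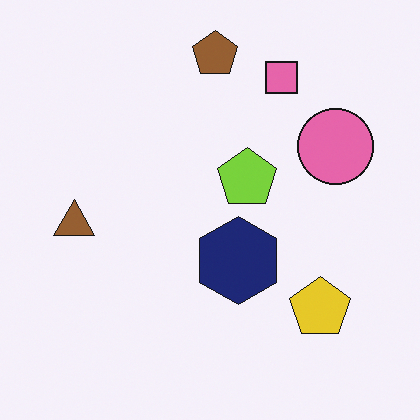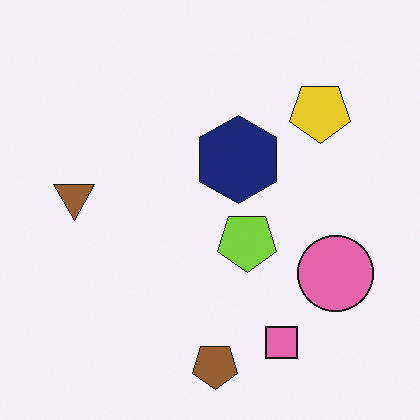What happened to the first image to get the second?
The image was flipped vertically (top ↔ bottom).

The brown pentagon is in the top of the first image and the bottom of the second — shapes on opposite sides of the horizontal midline have swapped in a mirror flip.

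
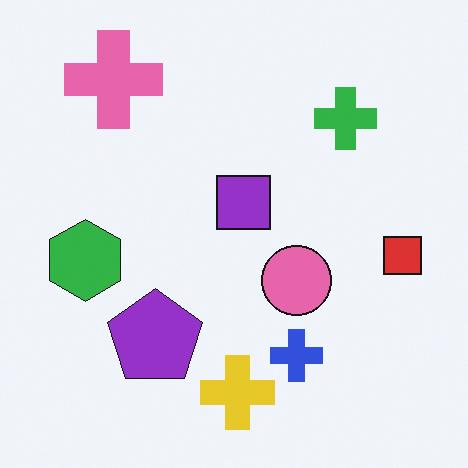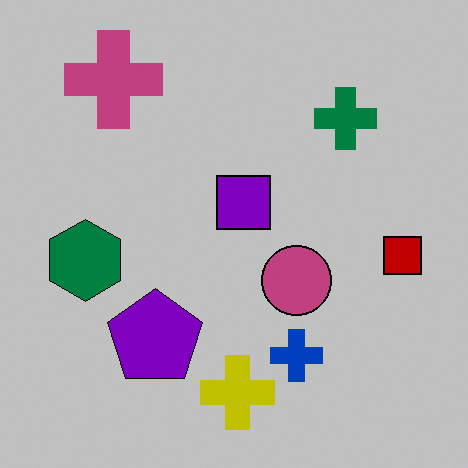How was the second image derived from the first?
The image was heavily posterized to just a handful of flat colors.

Each flat color has snapped to a coarser quantized level — most visibly, the near-white background has dropped to a flat grey.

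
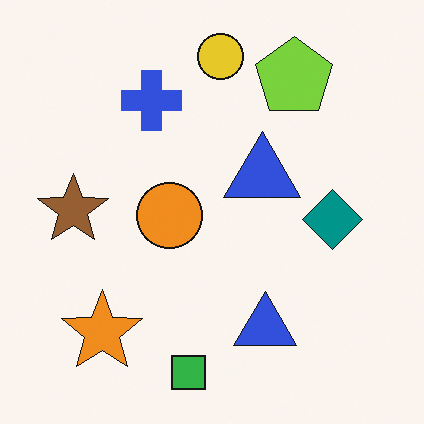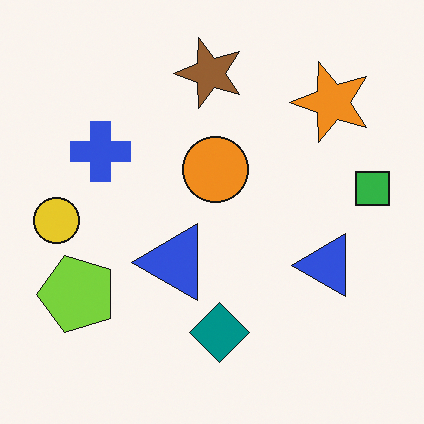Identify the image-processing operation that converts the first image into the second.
The transformation is: transposed (reflected across the top-left ↔ bottom-right diagonal).

Shapes have swapped their row and column positions — what was in the top-right is now in the bottom-left — a diagonal reflection.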